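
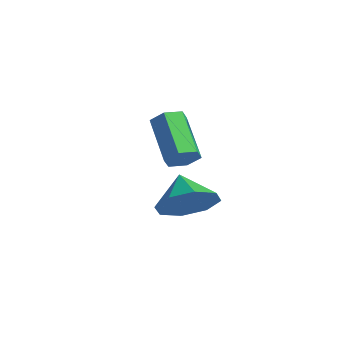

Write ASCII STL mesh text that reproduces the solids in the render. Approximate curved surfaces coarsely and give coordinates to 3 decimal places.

solid 
facet normal 0.798 -0.322 -0.510
outer loop
vertex -0.733 -0.158 2.423
vertex -0.932 0.185 1.895
vertex -0.534 0.465 2.341
endloop
endfacet
facet normal 0.522 -0.055 0.851
outer loop
vertex -0.733 -0.158 2.423
vertex -0.534 0.465 2.341
vertex -2.249 0.452 3.392
endloop
endfacet
facet normal 0.522 -0.055 0.851
outer loop
vertex -2.249 0.452 3.392
vertex -0.534 0.465 2.341
vertex -2.05 1.076 3.31
endloop
endfacet
facet normal -0.798 0.321 0.510
outer loop
vertex -2.249 0.452 3.392
vertex -2.05 1.076 3.31
vertex -2.448 0.795 2.865
endloop
endfacet
facet normal 0.798 -0.321 -0.510
outer loop
vertex -0.534 0.465 2.341
vertex -0.932 0.185 1.895
vertex -0.733 0.809 1.813
endloop
endfacet
facet normal 0.522 0.791 0.318
outer loop
vertex -0.534 0.465 2.341
vertex -0.733 0.809 1.813
vertex -2.05 1.076 3.31
endloop
endfacet
facet normal 0.522 0.791 0.318
outer loop
vertex -2.05 1.076 3.31
vertex -0.733 0.809 1.813
vertex -2.249 1.419 2.783
endloop
endfacet
facet normal -0.798 0.321 0.510
outer loop
vertex -2.05 1.076 3.31
vertex -2.249 1.419 2.783
vertex -2.448 0.795 2.865
endloop
endfacet
facet normal 0.798 -0.321 -0.510
outer loop
vertex -0.733 0.809 1.813
vertex -0.932 0.185 1.895
vertex -1.131 0.528 1.368
endloop
endfacet
facet normal -0.001 0.846 -0.533
outer loop
vertex -0.733 0.809 1.813
vertex -1.131 0.528 1.368
vertex -2.249 1.419 2.783
endloop
endfacet
facet normal -0.000 0.846 -0.533
outer loop
vertex -2.249 1.419 2.783
vertex -1.131 0.528 1.368
vertex -2.647 1.138 2.337
endloop
endfacet
facet normal -0.798 0.321 0.510
outer loop
vertex -2.249 1.419 2.783
vertex -2.647 1.138 2.337
vertex -2.448 0.795 2.865
endloop
endfacet
facet normal 0.798 -0.321 -0.510
outer loop
vertex -1.131 0.528 1.368
vertex -0.932 0.185 1.895
vertex -1.33 -0.096 1.45
endloop
endfacet
facet normal -0.522 0.055 -0.851
outer loop
vertex -1.131 0.528 1.368
vertex -1.33 -0.096 1.45
vertex -2.647 1.138 2.337
endloop
endfacet
facet normal -0.522 0.055 -0.851
outer loop
vertex -2.647 1.138 2.337
vertex -1.33 -0.096 1.45
vertex -2.846 0.515 2.419
endloop
endfacet
facet normal -0.798 0.322 0.510
outer loop
vertex -2.647 1.138 2.337
vertex -2.846 0.515 2.419
vertex -2.448 0.795 2.865
endloop
endfacet
facet normal 0.798 -0.321 -0.510
outer loop
vertex -1.33 -0.096 1.45
vertex -0.932 0.185 1.895
vertex -1.131 -0.439 1.977
endloop
endfacet
facet normal -0.522 -0.791 -0.318
outer loop
vertex -1.33 -0.096 1.45
vertex -1.131 -0.439 1.977
vertex -2.846 0.515 2.419
endloop
endfacet
facet normal -0.522 -0.791 -0.319
outer loop
vertex -2.846 0.515 2.419
vertex -1.131 -0.439 1.977
vertex -2.647 0.171 2.947
endloop
endfacet
facet normal -0.798 0.321 0.510
outer loop
vertex -2.846 0.515 2.419
vertex -2.647 0.171 2.947
vertex -2.448 0.795 2.865
endloop
endfacet
facet normal 0.798 -0.321 -0.510
outer loop
vertex -1.131 -0.439 1.977
vertex -0.932 0.185 1.895
vertex -0.733 -0.158 2.423
endloop
endfacet
facet normal 0.000 -0.846 0.533
outer loop
vertex -1.131 -0.439 1.977
vertex -0.733 -0.158 2.423
vertex -2.647 0.171 2.947
endloop
endfacet
facet normal 0.001 -0.846 0.533
outer loop
vertex -2.647 0.171 2.947
vertex -0.733 -0.158 2.423
vertex -2.249 0.452 3.392
endloop
endfacet
facet normal -0.798 0.321 0.510
outer loop
vertex -2.647 0.171 2.947
vertex -2.249 0.452 3.392
vertex -2.448 0.795 2.865
endloop
endfacet
facet normal 0.775 -0.355 -0.522
outer loop
vertex 2.499 -1.294 2.68
vertex 1.828 -1.864 2.071
vertex 2.245 -0.88 2.021
endloop
endfacet
facet normal -0.046 0.838 0.544
outer loop
vertex 2.499 -1.294 2.68
vertex 2.245 -0.88 2.021
vertex 0.852 -1.416 2.729
endloop
endfacet
facet normal 0.776 -0.355 -0.522
outer loop
vertex 2.245 -0.88 2.021
vertex 1.828 -1.864 2.071
vertex 1.747 -1.042 1.391
endloop
endfacet
facet normal -0.345 0.938 0.031
outer loop
vertex 2.245 -0.88 2.021
vertex 1.747 -1.042 1.391
vertex 0.852 -1.416 2.729
endloop
endfacet
facet normal 0.776 -0.355 -0.522
outer loop
vertex 1.747 -1.042 1.391
vertex 1.828 -1.864 2.071
vertex 1.297 -1.685 1.16
endloop
endfacet
facet normal -0.723 0.617 -0.311
outer loop
vertex 1.747 -1.042 1.391
vertex 1.297 -1.685 1.16
vertex 0.852 -1.416 2.729
endloop
endfacet
facet normal 0.776 -0.355 -0.522
outer loop
vertex 1.297 -1.685 1.16
vertex 1.828 -1.864 2.071
vertex 1.158 -2.433 1.462
endloop
endfacet
facet normal -0.957 0.064 -0.282
outer loop
vertex 1.297 -1.685 1.16
vertex 1.158 -2.433 1.462
vertex 0.852 -1.416 2.729
endloop
endfacet
facet normal 0.776 -0.355 -0.522
outer loop
vertex 1.158 -2.433 1.462
vertex 1.828 -1.864 2.071
vertex 1.412 -2.848 2.122
endloop
endfacet
facet normal -0.912 -0.399 0.100
outer loop
vertex 1.158 -2.433 1.462
vertex 1.412 -2.848 2.122
vertex 0.852 -1.416 2.729
endloop
endfacet
facet normal 0.775 -0.355 -0.522
outer loop
vertex 1.412 -2.848 2.122
vertex 1.828 -1.864 2.071
vertex 1.91 -2.686 2.751
endloop
endfacet
facet normal -0.612 -0.499 0.613
outer loop
vertex 1.412 -2.848 2.122
vertex 1.91 -2.686 2.751
vertex 0.852 -1.416 2.729
endloop
endfacet
facet normal 0.776 -0.355 -0.522
outer loop
vertex 1.91 -2.686 2.751
vertex 1.828 -1.864 2.071
vertex 2.36 -2.042 2.982
endloop
endfacet
facet normal -0.235 -0.179 0.956
outer loop
vertex 1.91 -2.686 2.751
vertex 2.36 -2.042 2.982
vertex 0.852 -1.416 2.729
endloop
endfacet
facet normal 0.775 -0.355 -0.522
outer loop
vertex 2.36 -2.042 2.982
vertex 1.828 -1.864 2.071
vertex 2.499 -1.294 2.68
endloop
endfacet
facet normal -0.000 0.374 0.927
outer loop
vertex 2.36 -2.042 2.982
vertex 2.499 -1.294 2.68
vertex 0.852 -1.416 2.729
endloop
endfacet

endsolid


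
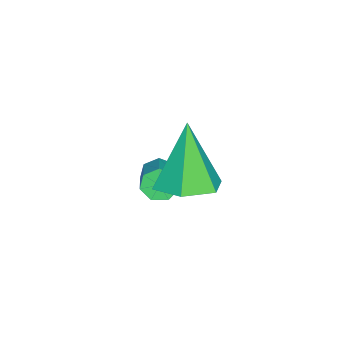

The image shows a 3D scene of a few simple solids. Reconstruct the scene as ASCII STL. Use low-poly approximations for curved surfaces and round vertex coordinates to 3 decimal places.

solid 
facet normal -0.845 -0.305 -0.439
outer loop
vertex 0.611 -3.425 -2.165
vertex 0.347 -3.29 -1.75
vertex 0.459 -3.009 -2.161
endloop
endfacet
facet normal 0.410 0.158 -0.898
outer loop
vertex 0.611 -3.425 -2.165
vertex 0.459 -3.009 -2.161
vertex 1.997 -2.925 -1.445
endloop
endfacet
facet normal 0.410 0.159 -0.898
outer loop
vertex 1.997 -2.925 -1.445
vertex 0.459 -3.009 -2.161
vertex 1.845 -2.51 -1.441
endloop
endfacet
facet normal 0.845 0.305 0.438
outer loop
vertex 1.997 -2.925 -1.445
vertex 1.845 -2.51 -1.441
vertex 1.733 -2.79 -1.03
endloop
endfacet
facet normal -0.846 -0.304 -0.438
outer loop
vertex 0.459 -3.009 -2.161
vertex 0.347 -3.29 -1.75
vertex 0.223 -2.805 -1.847
endloop
endfacet
facet normal -0.014 0.834 -0.552
outer loop
vertex 0.459 -3.009 -2.161
vertex 0.223 -2.805 -1.847
vertex 1.845 -2.51 -1.441
endloop
endfacet
facet normal -0.013 0.832 -0.554
outer loop
vertex 1.845 -2.51 -1.441
vertex 0.223 -2.805 -1.847
vertex 1.609 -2.305 -1.128
endloop
endfacet
facet normal 0.846 0.305 0.438
outer loop
vertex 1.845 -2.51 -1.441
vertex 1.609 -2.305 -1.128
vertex 1.733 -2.79 -1.03
endloop
endfacet
facet normal -0.845 -0.304 -0.440
outer loop
vertex 0.223 -2.805 -1.847
vertex 0.347 -3.29 -1.75
vertex 0.08 -2.966 -1.461
endloop
endfacet
facet normal -0.426 0.880 0.209
outer loop
vertex 0.223 -2.805 -1.847
vertex 0.08 -2.966 -1.461
vertex 1.609 -2.305 -1.128
endloop
endfacet
facet normal -0.426 0.880 0.209
outer loop
vertex 1.609 -2.305 -1.128
vertex 0.08 -2.966 -1.461
vertex 1.466 -2.466 -0.741
endloop
endfacet
facet normal 0.845 0.305 0.439
outer loop
vertex 1.609 -2.305 -1.128
vertex 1.466 -2.466 -0.741
vertex 1.733 -2.79 -1.03
endloop
endfacet
facet normal -0.845 -0.304 -0.439
outer loop
vertex 0.08 -2.966 -1.461
vertex 0.347 -3.29 -1.75
vertex 0.138 -3.371 -1.292
endloop
endfacet
facet normal -0.518 0.265 0.813
outer loop
vertex 0.08 -2.966 -1.461
vertex 0.138 -3.371 -1.292
vertex 1.466 -2.466 -0.741
endloop
endfacet
facet normal -0.518 0.265 0.813
outer loop
vertex 1.466 -2.466 -0.741
vertex 0.138 -3.371 -1.292
vertex 1.524 -2.871 -0.572
endloop
endfacet
facet normal 0.845 0.304 0.439
outer loop
vertex 1.466 -2.466 -0.741
vertex 1.524 -2.871 -0.572
vertex 1.733 -2.79 -1.03
endloop
endfacet
facet normal -0.845 -0.306 -0.439
outer loop
vertex 0.138 -3.371 -1.292
vertex 0.347 -3.29 -1.75
vertex 0.354 -3.715 -1.468
endloop
endfacet
facet normal -0.220 -0.550 0.806
outer loop
vertex 0.138 -3.371 -1.292
vertex 0.354 -3.715 -1.468
vertex 1.524 -2.871 -0.572
endloop
endfacet
facet normal -0.220 -0.550 0.806
outer loop
vertex 1.524 -2.871 -0.572
vertex 0.354 -3.715 -1.468
vertex 1.74 -3.215 -0.748
endloop
endfacet
facet normal 0.845 0.306 0.439
outer loop
vertex 1.524 -2.871 -0.572
vertex 1.74 -3.215 -0.748
vertex 1.733 -2.79 -1.03
endloop
endfacet
facet normal -0.845 -0.305 -0.439
outer loop
vertex 0.354 -3.715 -1.468
vertex 0.347 -3.29 -1.75
vertex 0.564 -3.739 -1.856
endloop
endfacet
facet normal 0.244 -0.951 0.191
outer loop
vertex 0.354 -3.715 -1.468
vertex 0.564 -3.739 -1.856
vertex 1.74 -3.215 -0.748
endloop
endfacet
facet normal 0.244 -0.951 0.190
outer loop
vertex 1.74 -3.215 -0.748
vertex 0.564 -3.739 -1.856
vertex 1.95 -3.239 -1.137
endloop
endfacet
facet normal 0.846 0.304 0.438
outer loop
vertex 1.74 -3.215 -0.748
vertex 1.95 -3.239 -1.137
vertex 1.733 -2.79 -1.03
endloop
endfacet
facet normal -0.845 -0.305 -0.439
outer loop
vertex 0.564 -3.739 -1.856
vertex 0.347 -3.29 -1.75
vertex 0.611 -3.425 -2.165
endloop
endfacet
facet normal 0.524 -0.636 -0.567
outer loop
vertex 0.564 -3.739 -1.856
vertex 0.611 -3.425 -2.165
vertex 1.95 -3.239 -1.137
endloop
endfacet
facet normal 0.524 -0.635 -0.568
outer loop
vertex 1.95 -3.239 -1.137
vertex 0.611 -3.425 -2.165
vertex 1.997 -2.925 -1.445
endloop
endfacet
facet normal 0.846 0.304 0.439
outer loop
vertex 1.95 -3.239 -1.137
vertex 1.997 -2.925 -1.445
vertex 1.733 -2.79 -1.03
endloop
endfacet
facet normal 0.260 0.088 -0.962
outer loop
vertex 3.398 -2.386 0.164
vertex 2.845 -1.694 0.078
vertex 3.691 -1.56 0.319
endloop
endfacet
facet normal 0.749 -0.369 0.550
outer loop
vertex 3.398 -2.386 0.164
vertex 3.691 -1.56 0.319
vertex 2.335 -1.866 1.962
endloop
endfacet
facet normal 0.260 0.088 -0.962
outer loop
vertex 3.691 -1.56 0.319
vertex 2.845 -1.694 0.078
vertex 3.138 -0.868 0.233
endloop
endfacet
facet normal 0.593 0.547 0.591
outer loop
vertex 3.691 -1.56 0.319
vertex 3.138 -0.868 0.233
vertex 2.335 -1.866 1.962
endloop
endfacet
facet normal 0.261 0.088 -0.961
outer loop
vertex 3.138 -0.868 0.233
vertex 2.845 -1.694 0.078
vertex 2.292 -1.002 -0.009
endloop
endfacet
facet normal -0.252 0.884 0.393
outer loop
vertex 3.138 -0.868 0.233
vertex 2.292 -1.002 -0.009
vertex 2.335 -1.866 1.962
endloop
endfacet
facet normal 0.260 0.087 -0.962
outer loop
vertex 2.292 -1.002 -0.009
vertex 2.845 -1.694 0.078
vertex 1.999 -1.827 -0.163
endloop
endfacet
facet normal -0.940 0.305 0.154
outer loop
vertex 2.292 -1.002 -0.009
vertex 1.999 -1.827 -0.163
vertex 2.335 -1.866 1.962
endloop
endfacet
facet normal 0.260 0.088 -0.962
outer loop
vertex 1.999 -1.827 -0.163
vertex 2.845 -1.694 0.078
vertex 2.551 -2.52 -0.077
endloop
endfacet
facet normal -0.784 -0.610 0.113
outer loop
vertex 1.999 -1.827 -0.163
vertex 2.551 -2.52 -0.077
vertex 2.335 -1.866 1.962
endloop
endfacet
facet normal 0.260 0.088 -0.962
outer loop
vertex 2.551 -2.52 -0.077
vertex 2.845 -1.694 0.078
vertex 3.398 -2.386 0.164
endloop
endfacet
facet normal 0.062 -0.948 0.311
outer loop
vertex 2.551 -2.52 -0.077
vertex 3.398 -2.386 0.164
vertex 2.335 -1.866 1.962
endloop
endfacet

endsolid


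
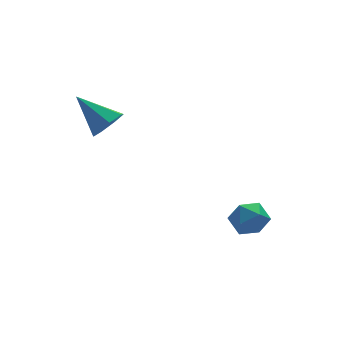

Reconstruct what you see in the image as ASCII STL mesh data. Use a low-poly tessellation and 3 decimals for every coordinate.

solid 
facet normal 0.470 -0.662 -0.583
outer loop
vertex -0.191 -0.523 3.375
vertex -0.861 -0.776 3.122
vertex -0.428 -0.219 2.839
endloop
endfacet
facet normal 0.578 0.793 0.194
outer loop
vertex -0.191 -0.523 3.375
vertex -0.428 -0.219 2.839
vertex -1.679 0.376 4.138
endloop
endfacet
facet normal 0.470 -0.662 -0.584
outer loop
vertex -0.428 -0.219 2.839
vertex -0.861 -0.776 3.122
vertex -0.991 -0.335 2.517
endloop
endfacet
facet normal 0.033 0.920 -0.390
outer loop
vertex -0.428 -0.219 2.839
vertex -0.991 -0.335 2.517
vertex -1.679 0.376 4.138
endloop
endfacet
facet normal 0.469 -0.663 -0.584
outer loop
vertex -0.991 -0.335 2.517
vertex -0.861 -0.776 3.122
vertex -1.457 -0.782 2.65
endloop
endfacet
facet normal -0.664 0.538 -0.518
outer loop
vertex -0.991 -0.335 2.517
vertex -1.457 -0.782 2.65
vertex -1.679 0.376 4.138
endloop
endfacet
facet normal 0.470 -0.662 -0.584
outer loop
vertex -1.457 -0.782 2.65
vertex -0.861 -0.776 3.122
vertex -1.474 -1.225 3.138
endloop
endfacet
facet normal -0.993 -0.067 -0.096
outer loop
vertex -1.457 -0.782 2.65
vertex -1.474 -1.225 3.138
vertex -1.679 0.376 4.138
endloop
endfacet
facet normal 0.469 -0.662 -0.585
outer loop
vertex -1.474 -1.225 3.138
vertex -0.861 -0.776 3.122
vertex -1.029 -1.33 3.614
endloop
endfacet
facet normal -0.702 -0.440 0.560
outer loop
vertex -1.474 -1.225 3.138
vertex -1.029 -1.33 3.614
vertex -1.679 0.376 4.138
endloop
endfacet
facet normal 0.470 -0.661 -0.584
outer loop
vertex -1.029 -1.33 3.614
vertex -0.861 -0.776 3.122
vertex -0.458 -1.017 3.719
endloop
endfacet
facet normal -0.012 -0.298 0.955
outer loop
vertex -1.029 -1.33 3.614
vertex -0.458 -1.017 3.719
vertex -1.679 0.376 4.138
endloop
endfacet
facet normal 0.470 -0.661 -0.584
outer loop
vertex -0.458 -1.017 3.719
vertex -0.861 -0.776 3.122
vertex -0.191 -0.523 3.375
endloop
endfacet
facet normal 0.557 0.250 0.792
outer loop
vertex -0.458 -1.017 3.719
vertex -0.191 -0.523 3.375
vertex -1.679 0.376 4.138
endloop
endfacet
facet normal 0.054 0.571 0.819
outer loop
vertex 3.388 -2.933 -0.98
vertex 3.126 -3.571 -0.518
vertex 3.939 -3.46 -0.649
endloop
endfacet
facet normal 0.538 0.773 0.335
outer loop
vertex 3.388 -2.933 -0.98
vertex 3.939 -3.46 -0.649
vertex 4.038 -3.191 -1.429
endloop
endfacet
facet normal 0.192 0.945 -0.265
outer loop
vertex 3.388 -2.933 -0.98
vertex 4.038 -3.191 -1.429
vertex 3.286 -3.136 -1.779
endloop
endfacet
facet normal -0.506 0.849 -0.151
outer loop
vertex 3.388 -2.933 -0.98
vertex 3.286 -3.136 -1.779
vertex 2.723 -3.371 -1.216
endloop
endfacet
facet normal -0.591 0.618 0.518
outer loop
vertex 3.388 -2.933 -0.98
vertex 2.723 -3.371 -1.216
vertex 3.126 -3.571 -0.518
endloop
endfacet
facet normal 0.958 0.212 0.195
outer loop
vertex 4.038 -3.191 -1.429
vertex 3.939 -3.46 -0.649
vertex 4.177 -3.989 -1.244
endloop
endfacet
facet normal 0.173 -0.115 0.978
outer loop
vertex 3.939 -3.46 -0.649
vertex 3.126 -3.571 -0.518
vertex 3.614 -4.224 -0.681
endloop
endfacet
facet normal -0.870 -0.038 0.492
outer loop
vertex 3.126 -3.571 -0.518
vertex 2.723 -3.371 -1.216
vertex 2.862 -4.169 -1.031
endloop
endfacet
facet normal -0.732 0.336 -0.592
outer loop
vertex 2.723 -3.371 -1.216
vertex 3.286 -3.136 -1.779
vertex 2.961 -3.9 -1.811
endloop
endfacet
facet normal 0.397 0.490 -0.776
outer loop
vertex 3.286 -3.136 -1.779
vertex 4.038 -3.191 -1.429
vertex 3.774 -3.789 -1.942
endloop
endfacet
facet normal 0.506 -0.849 0.151
outer loop
vertex 3.512 -4.427 -1.48
vertex 4.177 -3.989 -1.244
vertex 3.614 -4.224 -0.681
endloop
endfacet
facet normal -0.192 -0.945 0.265
outer loop
vertex 3.512 -4.427 -1.48
vertex 3.614 -4.224 -0.681
vertex 2.862 -4.169 -1.031
endloop
endfacet
facet normal -0.538 -0.773 -0.335
outer loop
vertex 3.512 -4.427 -1.48
vertex 2.862 -4.169 -1.031
vertex 2.961 -3.9 -1.811
endloop
endfacet
facet normal -0.054 -0.571 -0.819
outer loop
vertex 3.512 -4.427 -1.48
vertex 2.961 -3.9 -1.811
vertex 3.774 -3.789 -1.942
endloop
endfacet
facet normal 0.591 -0.618 -0.518
outer loop
vertex 3.512 -4.427 -1.48
vertex 3.774 -3.789 -1.942
vertex 4.177 -3.989 -1.244
endloop
endfacet
facet normal 0.732 -0.336 0.592
outer loop
vertex 3.614 -4.224 -0.681
vertex 4.177 -3.989 -1.244
vertex 3.939 -3.46 -0.649
endloop
endfacet
facet normal -0.397 -0.490 0.776
outer loop
vertex 2.862 -4.169 -1.031
vertex 3.614 -4.224 -0.681
vertex 3.126 -3.571 -0.518
endloop
endfacet
facet normal -0.958 -0.212 -0.195
outer loop
vertex 2.961 -3.9 -1.811
vertex 2.862 -4.169 -1.031
vertex 2.723 -3.371 -1.216
endloop
endfacet
facet normal -0.173 0.115 -0.978
outer loop
vertex 3.774 -3.789 -1.942
vertex 2.961 -3.9 -1.811
vertex 3.286 -3.136 -1.779
endloop
endfacet
facet normal 0.870 0.038 -0.492
outer loop
vertex 4.177 -3.989 -1.244
vertex 3.774 -3.789 -1.942
vertex 4.038 -3.191 -1.429
endloop
endfacet

endsolid


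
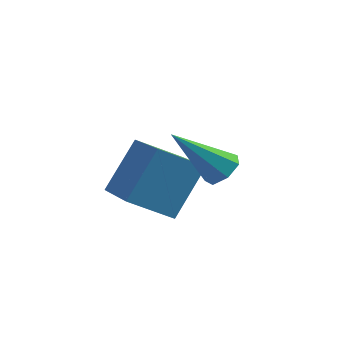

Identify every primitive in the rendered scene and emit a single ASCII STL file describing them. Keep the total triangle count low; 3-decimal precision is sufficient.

solid 
facet normal -0.585 0.757 -0.290
outer loop
vertex 0.679 4.283 -0.081
vertex 1.737 4.834 -0.776
vertex 0.204 3.358 -1.538
endloop
endfacet
facet normal -0.766 -0.399 0.503
outer loop
vertex 1.403 1.806 -0.944
vertex 0.679 4.283 -0.081
vertex 0.204 3.358 -1.538
endloop
endfacet
facet normal -0.585 0.757 -0.290
outer loop
vertex 0.204 3.358 -1.538
vertex 1.737 4.834 -0.776
vertex 1.261 3.909 -2.233
endloop
endfacet
facet normal -0.266 -0.517 -0.814
outer loop
vertex 1.261 3.909 -2.233
vertex 1.403 1.806 -0.944
vertex 0.204 3.358 -1.538
endloop
endfacet
facet normal 0.266 0.517 0.814
outer loop
vertex 0.679 4.283 -0.081
vertex 2.936 3.282 -0.182
vertex 1.737 4.834 -0.776
endloop
endfacet
facet normal -0.766 -0.399 0.504
outer loop
vertex 1.879 2.731 0.513
vertex 0.679 4.283 -0.081
vertex 1.403 1.806 -0.944
endloop
endfacet
facet normal 0.266 0.517 0.814
outer loop
vertex 1.879 2.731 0.513
vertex 2.936 3.282 -0.182
vertex 0.679 4.283 -0.081
endloop
endfacet
facet normal 0.766 0.399 -0.504
outer loop
vertex 1.737 4.834 -0.776
vertex 2.936 3.282 -0.182
vertex 1.261 3.909 -2.233
endloop
endfacet
facet normal -0.266 -0.517 -0.814
outer loop
vertex 2.461 2.357 -1.639
vertex 1.403 1.806 -0.944
vertex 1.261 3.909 -2.233
endloop
endfacet
facet normal 0.766 0.400 -0.503
outer loop
vertex 1.261 3.909 -2.233
vertex 2.936 3.282 -0.182
vertex 2.461 2.357 -1.639
endloop
endfacet
facet normal 0.585 -0.758 0.290
outer loop
vertex 2.461 2.357 -1.639
vertex 1.879 2.731 0.513
vertex 1.403 1.806 -0.944
endloop
endfacet
facet normal 0.585 -0.757 0.290
outer loop
vertex 2.936 3.282 -0.182
vertex 1.879 2.731 0.513
vertex 2.461 2.357 -1.639
endloop
endfacet
facet normal 0.602 0.339 -0.723
outer loop
vertex 4.133 2.08 0.982
vertex 3.873 1.751 0.611
vertex 3.751 2.277 0.756
endloop
endfacet
facet normal -0.035 0.723 0.690
outer loop
vertex 4.133 2.08 0.982
vertex 3.751 2.277 0.756
vertex 2.807 1.149 1.889
endloop
endfacet
facet normal 0.603 0.339 -0.722
outer loop
vertex 3.751 2.277 0.756
vertex 3.873 1.751 0.611
vertex 3.461 2.079 0.421
endloop
endfacet
facet normal -0.674 0.722 0.157
outer loop
vertex 3.751 2.277 0.756
vertex 3.461 2.079 0.421
vertex 2.807 1.149 1.889
endloop
endfacet
facet normal 0.603 0.339 -0.722
outer loop
vertex 3.461 2.079 0.421
vertex 3.873 1.751 0.611
vertex 3.481 1.633 0.228
endloop
endfacet
facet normal -0.932 0.108 -0.347
outer loop
vertex 3.461 2.079 0.421
vertex 3.481 1.633 0.228
vertex 2.807 1.149 1.889
endloop
endfacet
facet normal 0.603 0.340 -0.722
outer loop
vertex 3.481 1.633 0.228
vertex 3.873 1.751 0.611
vertex 3.797 1.276 0.324
endloop
endfacet
facet normal -0.611 -0.659 -0.440
outer loop
vertex 3.481 1.633 0.228
vertex 3.797 1.276 0.324
vertex 2.807 1.149 1.889
endloop
endfacet
facet normal 0.602 0.340 -0.722
outer loop
vertex 3.797 1.276 0.324
vertex 3.873 1.751 0.611
vertex 4.17 1.276 0.635
endloop
endfacet
facet normal 0.044 -0.998 -0.053
outer loop
vertex 3.797 1.276 0.324
vertex 4.17 1.276 0.635
vertex 2.807 1.149 1.889
endloop
endfacet
facet normal 0.602 0.340 -0.722
outer loop
vertex 4.17 1.276 0.635
vertex 3.873 1.751 0.611
vertex 4.319 1.634 0.928
endloop
endfacet
facet normal 0.544 -0.655 0.524
outer loop
vertex 4.17 1.276 0.635
vertex 4.319 1.634 0.928
vertex 2.807 1.149 1.889
endloop
endfacet
facet normal 0.603 0.339 -0.723
outer loop
vertex 4.319 1.634 0.928
vertex 3.873 1.751 0.611
vertex 4.133 2.08 0.982
endloop
endfacet
facet normal 0.508 0.109 0.854
outer loop
vertex 4.319 1.634 0.928
vertex 4.133 2.08 0.982
vertex 2.807 1.149 1.889
endloop
endfacet

endsolid


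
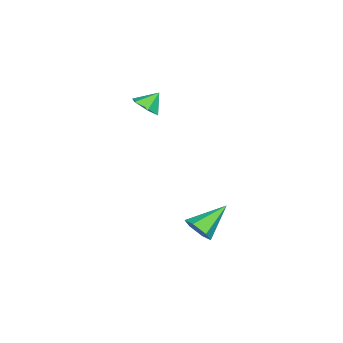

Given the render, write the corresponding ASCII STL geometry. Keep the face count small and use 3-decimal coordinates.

solid 
facet normal 0.620 -0.566 -0.544
outer loop
vertex 1.786 -0.052 -1.844
vertex 1.346 0.073 -2.476
vertex 1.935 0.557 -2.308
endloop
endfacet
facet normal 0.504 0.442 0.742
outer loop
vertex 1.786 -0.052 -1.844
vertex 1.935 0.557 -2.308
vertex 0.194 1.127 -1.464
endloop
endfacet
facet normal 0.620 -0.566 -0.544
outer loop
vertex 1.935 0.557 -2.308
vertex 1.346 0.073 -2.476
vertex 1.495 0.682 -2.94
endloop
endfacet
facet normal 0.302 0.953 -0.021
outer loop
vertex 1.935 0.557 -2.308
vertex 1.495 0.682 -2.94
vertex 0.194 1.127 -1.464
endloop
endfacet
facet normal 0.619 -0.566 -0.545
outer loop
vertex 1.495 0.682 -2.94
vertex 1.346 0.073 -2.476
vertex 0.906 0.199 -3.107
endloop
endfacet
facet normal -0.414 0.704 -0.577
outer loop
vertex 1.495 0.682 -2.94
vertex 0.906 0.199 -3.107
vertex 0.194 1.127 -1.464
endloop
endfacet
facet normal 0.619 -0.566 -0.545
outer loop
vertex 0.906 0.199 -3.107
vertex 1.346 0.073 -2.476
vertex 0.757 -0.41 -2.643
endloop
endfacet
facet normal -0.927 -0.055 -0.370
outer loop
vertex 0.906 0.199 -3.107
vertex 0.757 -0.41 -2.643
vertex 0.194 1.127 -1.464
endloop
endfacet
facet normal 0.619 -0.567 -0.543
outer loop
vertex 0.757 -0.41 -2.643
vertex 1.346 0.073 -2.476
vertex 1.197 -0.535 -2.011
endloop
endfacet
facet normal -0.725 -0.566 0.392
outer loop
vertex 0.757 -0.41 -2.643
vertex 1.197 -0.535 -2.011
vertex 0.194 1.127 -1.464
endloop
endfacet
facet normal 0.619 -0.567 -0.543
outer loop
vertex 1.197 -0.535 -2.011
vertex 1.346 0.073 -2.476
vertex 1.786 -0.052 -1.844
endloop
endfacet
facet normal -0.009 -0.317 0.948
outer loop
vertex 1.197 -0.535 -2.011
vertex 1.786 -0.052 -1.844
vertex 0.194 1.127 -1.464
endloop
endfacet
facet normal 0.386 -0.540 -0.748
outer loop
vertex -0.691 -2.597 3.652
vertex -1.383 -2.865 3.488
vertex -1.134 -2.228 3.157
endloop
endfacet
facet normal 0.391 0.870 0.299
outer loop
vertex -0.691 -2.597 3.652
vertex -1.134 -2.228 3.157
vertex -1.777 -2.315 4.252
endloop
endfacet
facet normal 0.384 -0.539 -0.749
outer loop
vertex -1.134 -2.228 3.157
vertex -1.383 -2.865 3.488
vertex -1.827 -2.495 2.994
endloop
endfacet
facet normal -0.332 0.936 -0.121
outer loop
vertex -1.134 -2.228 3.157
vertex -1.827 -2.495 2.994
vertex -1.777 -2.315 4.252
endloop
endfacet
facet normal 0.385 -0.538 -0.750
outer loop
vertex -1.827 -2.495 2.994
vertex -1.383 -2.865 3.488
vertex -2.076 -3.133 3.324
endloop
endfacet
facet normal -0.934 0.357 -0.014
outer loop
vertex -1.827 -2.495 2.994
vertex -2.076 -3.133 3.324
vertex -1.777 -2.315 4.252
endloop
endfacet
facet normal 0.386 -0.540 -0.748
outer loop
vertex -2.076 -3.133 3.324
vertex -1.383 -2.865 3.488
vertex -1.632 -3.502 3.819
endloop
endfacet
facet normal -0.809 -0.286 0.513
outer loop
vertex -2.076 -3.133 3.324
vertex -1.632 -3.502 3.819
vertex -1.777 -2.315 4.252
endloop
endfacet
facet normal 0.386 -0.540 -0.748
outer loop
vertex -1.632 -3.502 3.819
vertex -1.383 -2.865 3.488
vertex -0.94 -3.235 3.983
endloop
endfacet
facet normal -0.086 -0.351 0.933
outer loop
vertex -1.632 -3.502 3.819
vertex -0.94 -3.235 3.983
vertex -1.777 -2.315 4.252
endloop
endfacet
facet normal 0.386 -0.539 -0.749
outer loop
vertex -0.94 -3.235 3.983
vertex -1.383 -2.865 3.488
vertex -0.691 -2.597 3.652
endloop
endfacet
facet normal 0.515 0.227 0.826
outer loop
vertex -0.94 -3.235 3.983
vertex -0.691 -2.597 3.652
vertex -1.777 -2.315 4.252
endloop
endfacet

endsolid


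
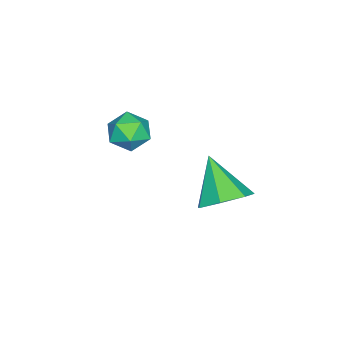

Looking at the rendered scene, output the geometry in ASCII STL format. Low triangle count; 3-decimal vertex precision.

solid 
facet normal -0.547 0.325 0.771
outer loop
vertex -0.256 -0.817 3.164
vertex -0.017 -1.495 3.619
vertex 0.445 -0.781 3.646
endloop
endfacet
facet normal -0.307 0.872 0.381
outer loop
vertex -0.256 -0.817 3.164
vertex 0.445 -0.781 3.646
vertex 0.447 -0.439 2.866
endloop
endfacet
facet normal -0.545 0.788 -0.286
outer loop
vertex -0.256 -0.817 3.164
vertex 0.447 -0.439 2.866
vertex -0.014 -0.943 2.357
endloop
endfacet
facet normal -0.932 0.188 -0.309
outer loop
vertex -0.256 -0.817 3.164
vertex -0.014 -0.943 2.357
vertex -0.3 -1.596 2.822
endloop
endfacet
facet normal -0.934 -0.098 0.344
outer loop
vertex -0.256 -0.817 3.164
vertex -0.3 -1.596 2.822
vertex -0.017 -1.495 3.619
endloop
endfacet
facet normal 0.405 0.837 0.368
outer loop
vertex 0.447 -0.439 2.866
vertex 0.445 -0.781 3.646
vertex 1.12 -0.884 3.138
endloop
endfacet
facet normal 0.016 -0.048 0.999
outer loop
vertex 0.445 -0.781 3.646
vertex -0.017 -1.495 3.619
vertex 0.834 -1.537 3.603
endloop
endfacet
facet normal -0.608 -0.731 0.309
outer loop
vertex -0.017 -1.495 3.619
vertex -0.3 -1.596 2.822
vertex 0.373 -2.041 3.094
endloop
endfacet
facet normal -0.605 -0.269 -0.749
outer loop
vertex -0.3 -1.596 2.822
vertex -0.014 -0.943 2.357
vertex 0.375 -1.699 2.314
endloop
endfacet
facet normal 0.021 0.701 -0.713
outer loop
vertex -0.014 -0.943 2.357
vertex 0.447 -0.439 2.866
vertex 0.837 -0.985 2.341
endloop
endfacet
facet normal 0.932 -0.188 0.309
outer loop
vertex 1.076 -1.663 2.796
vertex 1.12 -0.884 3.138
vertex 0.834 -1.537 3.603
endloop
endfacet
facet normal 0.545 -0.788 0.286
outer loop
vertex 1.076 -1.663 2.796
vertex 0.834 -1.537 3.603
vertex 0.373 -2.041 3.094
endloop
endfacet
facet normal 0.307 -0.872 -0.381
outer loop
vertex 1.076 -1.663 2.796
vertex 0.373 -2.041 3.094
vertex 0.375 -1.699 2.314
endloop
endfacet
facet normal 0.547 -0.325 -0.771
outer loop
vertex 1.076 -1.663 2.796
vertex 0.375 -1.699 2.314
vertex 0.837 -0.985 2.341
endloop
endfacet
facet normal 0.934 0.098 -0.344
outer loop
vertex 1.076 -1.663 2.796
vertex 0.837 -0.985 2.341
vertex 1.12 -0.884 3.138
endloop
endfacet
facet normal 0.605 0.269 0.749
outer loop
vertex 0.834 -1.537 3.603
vertex 1.12 -0.884 3.138
vertex 0.445 -0.781 3.646
endloop
endfacet
facet normal -0.021 -0.701 0.713
outer loop
vertex 0.373 -2.041 3.094
vertex 0.834 -1.537 3.603
vertex -0.017 -1.495 3.619
endloop
endfacet
facet normal -0.405 -0.837 -0.368
outer loop
vertex 0.375 -1.699 2.314
vertex 0.373 -2.041 3.094
vertex -0.3 -1.596 2.822
endloop
endfacet
facet normal -0.016 0.048 -0.999
outer loop
vertex 0.837 -0.985 2.341
vertex 0.375 -1.699 2.314
vertex -0.014 -0.943 2.357
endloop
endfacet
facet normal 0.608 0.731 -0.309
outer loop
vertex 1.12 -0.884 3.138
vertex 0.837 -0.985 2.341
vertex 0.447 -0.439 2.866
endloop
endfacet
facet normal 0.486 0.506 -0.712
outer loop
vertex 2.487 2.123 1.772
vertex 1.682 2.72 1.647
vertex 2.468 2.843 2.271
endloop
endfacet
facet normal 0.571 -0.457 0.682
outer loop
vertex 2.487 2.123 1.772
vertex 2.468 2.843 2.271
vertex 0.778 1.78 2.973
endloop
endfacet
facet normal 0.486 0.506 -0.712
outer loop
vertex 2.468 2.843 2.271
vertex 1.682 2.72 1.647
vertex 1.857 3.471 2.3
endloop
endfacet
facet normal 0.260 0.209 0.943
outer loop
vertex 2.468 2.843 2.271
vertex 1.857 3.471 2.3
vertex 0.778 1.78 2.973
endloop
endfacet
facet normal 0.486 0.506 -0.712
outer loop
vertex 1.857 3.471 2.3
vertex 1.682 2.72 1.647
vertex 1.115 3.534 1.838
endloop
endfacet
facet normal -0.407 0.550 0.729
outer loop
vertex 1.857 3.471 2.3
vertex 1.115 3.534 1.838
vertex 0.778 1.78 2.973
endloop
endfacet
facet normal 0.487 0.506 -0.712
outer loop
vertex 1.115 3.534 1.838
vertex 1.682 2.72 1.647
vertex 0.8 2.984 1.232
endloop
endfacet
facet normal -0.929 0.309 0.202
outer loop
vertex 1.115 3.534 1.838
vertex 0.8 2.984 1.232
vertex 0.778 1.78 2.973
endloop
endfacet
facet normal 0.487 0.506 -0.712
outer loop
vertex 0.8 2.984 1.232
vertex 1.682 2.72 1.647
vertex 1.15 2.235 0.939
endloop
endfacet
facet normal -0.912 -0.332 -0.241
outer loop
vertex 0.8 2.984 1.232
vertex 1.15 2.235 0.939
vertex 0.778 1.78 2.973
endloop
endfacet
facet normal 0.487 0.506 -0.712
outer loop
vertex 1.15 2.235 0.939
vertex 1.682 2.72 1.647
vertex 1.9 1.852 1.18
endloop
endfacet
facet normal -0.369 -0.890 -0.267
outer loop
vertex 1.15 2.235 0.939
vertex 1.9 1.852 1.18
vertex 0.778 1.78 2.973
endloop
endfacet
facet normal 0.486 0.506 -0.713
outer loop
vertex 1.9 1.852 1.18
vertex 1.682 2.72 1.647
vertex 2.487 2.123 1.772
endloop
endfacet
facet normal 0.291 -0.946 0.144
outer loop
vertex 1.9 1.852 1.18
vertex 2.487 2.123 1.772
vertex 0.778 1.78 2.973
endloop
endfacet

endsolid


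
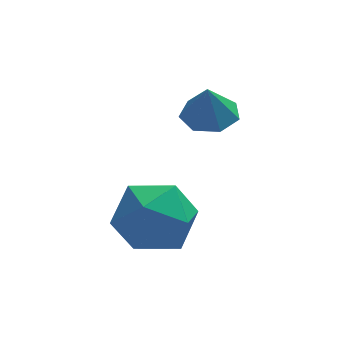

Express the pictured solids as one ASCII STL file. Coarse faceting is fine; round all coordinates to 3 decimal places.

solid 
facet normal -0.680 -0.667 0.304
outer loop
vertex 0.897 -1.927 -0.587
vertex 1.664 -2.826 -0.844
vertex 1.666 -2.326 0.256
endloop
endfacet
facet normal -0.750 -0.052 0.659
outer loop
vertex 0.897 -1.927 -0.587
vertex 1.666 -2.326 0.256
vertex 1.471 -1.14 0.128
endloop
endfacet
facet normal -0.866 0.466 0.183
outer loop
vertex 0.897 -1.927 -0.587
vertex 1.471 -1.14 0.128
vertex 1.348 -0.906 -1.052
endloop
endfacet
facet normal -0.867 0.170 -0.467
outer loop
vertex 0.897 -1.927 -0.587
vertex 1.348 -0.906 -1.052
vertex 1.467 -1.949 -1.653
endloop
endfacet
facet normal -0.752 -0.530 -0.391
outer loop
vertex 0.897 -1.927 -0.587
vertex 1.467 -1.949 -1.653
vertex 1.664 -2.826 -0.844
endloop
endfacet
facet normal -0.132 0.085 0.988
outer loop
vertex 1.471 -1.14 0.128
vertex 1.666 -2.326 0.256
vertex 2.593 -1.551 0.313
endloop
endfacet
facet normal -0.018 -0.910 0.414
outer loop
vertex 1.666 -2.326 0.256
vertex 1.664 -2.826 -0.844
vertex 2.712 -2.594 -0.288
endloop
endfacet
facet normal -0.134 -0.688 -0.713
outer loop
vertex 1.664 -2.826 -0.844
vertex 1.467 -1.949 -1.653
vertex 2.589 -2.36 -1.468
endloop
endfacet
facet normal -0.321 0.445 -0.836
outer loop
vertex 1.467 -1.949 -1.653
vertex 1.348 -0.906 -1.052
vertex 2.394 -1.174 -1.596
endloop
endfacet
facet normal -0.319 0.923 0.216
outer loop
vertex 1.348 -0.906 -1.052
vertex 1.471 -1.14 0.128
vertex 2.396 -0.674 -0.496
endloop
endfacet
facet normal 0.867 -0.170 0.467
outer loop
vertex 3.163 -1.573 -0.753
vertex 2.593 -1.551 0.313
vertex 2.712 -2.594 -0.288
endloop
endfacet
facet normal 0.866 -0.466 -0.183
outer loop
vertex 3.163 -1.573 -0.753
vertex 2.712 -2.594 -0.288
vertex 2.589 -2.36 -1.468
endloop
endfacet
facet normal 0.750 0.052 -0.659
outer loop
vertex 3.163 -1.573 -0.753
vertex 2.589 -2.36 -1.468
vertex 2.394 -1.174 -1.596
endloop
endfacet
facet normal 0.680 0.667 -0.304
outer loop
vertex 3.163 -1.573 -0.753
vertex 2.394 -1.174 -1.596
vertex 2.396 -0.674 -0.496
endloop
endfacet
facet normal 0.752 0.530 0.391
outer loop
vertex 3.163 -1.573 -0.753
vertex 2.396 -0.674 -0.496
vertex 2.593 -1.551 0.313
endloop
endfacet
facet normal 0.321 -0.445 0.836
outer loop
vertex 2.712 -2.594 -0.288
vertex 2.593 -1.551 0.313
vertex 1.666 -2.326 0.256
endloop
endfacet
facet normal 0.319 -0.923 -0.216
outer loop
vertex 2.589 -2.36 -1.468
vertex 2.712 -2.594 -0.288
vertex 1.664 -2.826 -0.844
endloop
endfacet
facet normal 0.132 -0.085 -0.988
outer loop
vertex 2.394 -1.174 -1.596
vertex 2.589 -2.36 -1.468
vertex 1.467 -1.949 -1.653
endloop
endfacet
facet normal 0.018 0.910 -0.414
outer loop
vertex 2.396 -0.674 -0.496
vertex 2.394 -1.174 -1.596
vertex 1.348 -0.906 -1.052
endloop
endfacet
facet normal 0.134 0.688 0.713
outer loop
vertex 2.593 -1.551 0.313
vertex 2.396 -0.674 -0.496
vertex 1.471 -1.14 0.128
endloop
endfacet
facet normal 0.096 0.181 -0.979
outer loop
vertex 4.555 0.219 1.235
vertex 3.865 0.623 1.242
vertex 4.605 0.899 1.366
endloop
endfacet
facet normal 0.788 -0.172 0.591
outer loop
vertex 4.555 0.219 1.235
vertex 4.605 0.899 1.366
vertex 3.755 0.417 2.358
endloop
endfacet
facet normal 0.097 0.181 -0.979
outer loop
vertex 4.605 0.899 1.366
vertex 3.865 0.623 1.242
vertex 4.098 1.371 1.403
endloop
endfacet
facet normal 0.520 0.504 0.690
outer loop
vertex 4.605 0.899 1.366
vertex 4.098 1.371 1.403
vertex 3.755 0.417 2.358
endloop
endfacet
facet normal 0.095 0.181 -0.979
outer loop
vertex 4.098 1.371 1.403
vertex 3.865 0.623 1.242
vertex 3.415 1.28 1.32
endloop
endfacet
facet normal -0.177 0.727 0.663
outer loop
vertex 4.098 1.371 1.403
vertex 3.415 1.28 1.32
vertex 3.755 0.417 2.358
endloop
endfacet
facet normal 0.095 0.181 -0.979
outer loop
vertex 3.415 1.28 1.32
vertex 3.865 0.623 1.242
vertex 3.07 0.695 1.178
endloop
endfacet
facet normal -0.780 0.331 0.531
outer loop
vertex 3.415 1.28 1.32
vertex 3.07 0.695 1.178
vertex 3.755 0.417 2.358
endloop
endfacet
facet normal 0.095 0.182 -0.979
outer loop
vertex 3.07 0.695 1.178
vertex 3.865 0.623 1.242
vertex 3.324 0.055 1.084
endloop
endfacet
facet normal -0.834 -0.389 0.392
outer loop
vertex 3.07 0.695 1.178
vertex 3.324 0.055 1.084
vertex 3.755 0.417 2.358
endloop
endfacet
facet normal 0.096 0.180 -0.979
outer loop
vertex 3.324 0.055 1.084
vertex 3.865 0.623 1.242
vertex 3.984 -0.157 1.11
endloop
endfacet
facet normal -0.299 -0.887 0.353
outer loop
vertex 3.324 0.055 1.084
vertex 3.984 -0.157 1.11
vertex 3.755 0.417 2.358
endloop
endfacet
facet normal 0.096 0.180 -0.979
outer loop
vertex 3.984 -0.157 1.11
vertex 3.865 0.623 1.242
vertex 4.555 0.219 1.235
endloop
endfacet
facet normal 0.424 -0.791 0.441
outer loop
vertex 3.984 -0.157 1.11
vertex 4.555 0.219 1.235
vertex 3.755 0.417 2.358
endloop
endfacet

endsolid


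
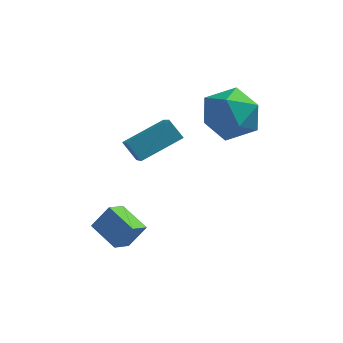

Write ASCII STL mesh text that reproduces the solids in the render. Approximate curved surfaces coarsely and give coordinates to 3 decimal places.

solid 
facet normal -0.677 -0.378 0.631
outer loop
vertex 0.445 4.198 1.639
vertex 0.638 3.168 1.229
vertex 1.239 3.548 2.101
endloop
endfacet
facet normal -0.365 0.200 0.909
outer loop
vertex 0.445 4.198 1.639
vertex 1.239 3.548 2.101
vertex 1.434 4.644 1.938
endloop
endfacet
facet normal -0.477 0.746 0.464
outer loop
vertex 0.445 4.198 1.639
vertex 1.434 4.644 1.938
vertex 0.954 4.942 0.966
endloop
endfacet
facet normal -0.858 0.506 -0.090
outer loop
vertex 0.445 4.198 1.639
vertex 0.954 4.942 0.966
vertex 0.462 4.03 0.527
endloop
endfacet
facet normal -0.982 -0.189 0.014
outer loop
vertex 0.445 4.198 1.639
vertex 0.462 4.03 0.527
vertex 0.638 3.168 1.229
endloop
endfacet
facet normal 0.337 0.080 0.938
outer loop
vertex 1.434 4.644 1.938
vertex 1.239 3.548 2.101
vertex 2.238 3.89 1.713
endloop
endfacet
facet normal -0.167 -0.857 0.488
outer loop
vertex 1.239 3.548 2.101
vertex 0.638 3.168 1.229
vertex 1.746 2.978 1.274
endloop
endfacet
facet normal -0.660 -0.551 -0.511
outer loop
vertex 0.638 3.168 1.229
vertex 0.462 4.03 0.527
vertex 1.266 3.276 0.302
endloop
endfacet
facet normal -0.460 0.574 -0.678
outer loop
vertex 0.462 4.03 0.527
vertex 0.954 4.942 0.966
vertex 1.461 4.372 0.139
endloop
endfacet
facet normal 0.156 0.963 0.218
outer loop
vertex 0.954 4.942 0.966
vertex 1.434 4.644 1.938
vertex 2.062 4.752 1.011
endloop
endfacet
facet normal 0.858 -0.506 0.090
outer loop
vertex 2.255 3.722 0.601
vertex 2.238 3.89 1.713
vertex 1.746 2.978 1.274
endloop
endfacet
facet normal 0.477 -0.746 -0.464
outer loop
vertex 2.255 3.722 0.601
vertex 1.746 2.978 1.274
vertex 1.266 3.276 0.302
endloop
endfacet
facet normal 0.365 -0.200 -0.909
outer loop
vertex 2.255 3.722 0.601
vertex 1.266 3.276 0.302
vertex 1.461 4.372 0.139
endloop
endfacet
facet normal 0.677 0.378 -0.631
outer loop
vertex 2.255 3.722 0.601
vertex 1.461 4.372 0.139
vertex 2.062 4.752 1.011
endloop
endfacet
facet normal 0.982 0.189 -0.014
outer loop
vertex 2.255 3.722 0.601
vertex 2.062 4.752 1.011
vertex 2.238 3.89 1.713
endloop
endfacet
facet normal 0.460 -0.574 0.678
outer loop
vertex 1.746 2.978 1.274
vertex 2.238 3.89 1.713
vertex 1.239 3.548 2.101
endloop
endfacet
facet normal -0.156 -0.963 -0.218
outer loop
vertex 1.266 3.276 0.302
vertex 1.746 2.978 1.274
vertex 0.638 3.168 1.229
endloop
endfacet
facet normal -0.337 -0.080 -0.938
outer loop
vertex 1.461 4.372 0.139
vertex 1.266 3.276 0.302
vertex 0.462 4.03 0.527
endloop
endfacet
facet normal 0.167 0.857 -0.488
outer loop
vertex 2.062 4.752 1.011
vertex 1.461 4.372 0.139
vertex 0.954 4.942 0.966
endloop
endfacet
facet normal 0.660 0.551 0.511
outer loop
vertex 2.238 3.89 1.713
vertex 2.062 4.752 1.011
vertex 1.434 4.644 1.938
endloop
endfacet
facet normal -0.614 0.360 0.702
outer loop
vertex -0.395 2.187 1.939
vertex -0.789 3.465 0.939
vertex -1.6 1.334 1.324
endloop
endfacet
facet normal 0.236 -0.765 0.599
outer loop
vertex -1.091 1.035 0.741
vertex -0.395 2.187 1.939
vertex -1.6 1.334 1.324
endloop
endfacet
facet normal -0.613 0.360 0.703
outer loop
vertex -1.6 1.334 1.324
vertex -0.789 3.465 0.939
vertex -1.995 2.612 0.324
endloop
endfacet
facet normal -0.753 -0.534 -0.384
outer loop
vertex -1.995 2.612 0.324
vertex -1.091 1.035 0.741
vertex -1.6 1.334 1.324
endloop
endfacet
facet normal 0.754 0.533 0.384
outer loop
vertex -0.395 2.187 1.939
vertex -0.28 3.166 0.356
vertex -0.789 3.465 0.939
endloop
endfacet
facet normal 0.236 -0.765 0.599
outer loop
vertex 0.115 1.888 1.356
vertex -0.395 2.187 1.939
vertex -1.091 1.035 0.741
endloop
endfacet
facet normal 0.753 0.534 0.385
outer loop
vertex 0.115 1.888 1.356
vertex -0.28 3.166 0.356
vertex -0.395 2.187 1.939
endloop
endfacet
facet normal -0.236 0.765 -0.599
outer loop
vertex -0.789 3.465 0.939
vertex -0.28 3.166 0.356
vertex -1.995 2.612 0.324
endloop
endfacet
facet normal -0.753 -0.534 -0.385
outer loop
vertex -1.485 2.313 -0.259
vertex -1.091 1.035 0.741
vertex -1.995 2.612 0.324
endloop
endfacet
facet normal -0.236 0.765 -0.599
outer loop
vertex -1.995 2.612 0.324
vertex -0.28 3.166 0.356
vertex -1.485 2.313 -0.259
endloop
endfacet
facet normal 0.613 -0.361 -0.703
outer loop
vertex -1.485 2.313 -0.259
vertex 0.115 1.888 1.356
vertex -1.091 1.035 0.741
endloop
endfacet
facet normal 0.614 -0.360 -0.703
outer loop
vertex -0.28 3.166 0.356
vertex 0.115 1.888 1.356
vertex -1.485 2.313 -0.259
endloop
endfacet
facet normal -0.747 0.581 0.324
outer loop
vertex -2.701 0.765 -2.47
vertex -2.155 1.03 -1.687
vertex -2.373 1.441 -2.927
endloop
endfacet
facet normal -0.551 -0.267 -0.790
outer loop
vertex -1.485 0.75 -3.313
vertex -2.701 0.765 -2.47
vertex -2.373 1.441 -2.927
endloop
endfacet
facet normal -0.747 0.581 0.324
outer loop
vertex -2.373 1.441 -2.927
vertex -2.155 1.03 -1.687
vertex -1.828 1.706 -2.145
endloop
endfacet
facet normal 0.372 0.769 -0.520
outer loop
vertex -1.828 1.706 -2.145
vertex -1.485 0.75 -3.313
vertex -2.373 1.441 -2.927
endloop
endfacet
facet normal -0.372 -0.769 0.520
outer loop
vertex -2.701 0.765 -2.47
vertex -1.267 0.339 -2.073
vertex -2.155 1.03 -1.687
endloop
endfacet
facet normal -0.551 -0.269 -0.790
outer loop
vertex -1.812 0.074 -2.855
vertex -2.701 0.765 -2.47
vertex -1.485 0.75 -3.313
endloop
endfacet
facet normal -0.372 -0.769 0.520
outer loop
vertex -1.812 0.074 -2.855
vertex -1.267 0.339 -2.073
vertex -2.701 0.765 -2.47
endloop
endfacet
facet normal 0.552 0.268 0.790
outer loop
vertex -2.155 1.03 -1.687
vertex -1.267 0.339 -2.073
vertex -1.828 1.706 -2.145
endloop
endfacet
facet normal 0.372 0.769 -0.520
outer loop
vertex -0.939 1.015 -2.53
vertex -1.485 0.75 -3.313
vertex -1.828 1.706 -2.145
endloop
endfacet
facet normal 0.550 0.268 0.791
outer loop
vertex -1.828 1.706 -2.145
vertex -1.267 0.339 -2.073
vertex -0.939 1.015 -2.53
endloop
endfacet
facet normal 0.747 -0.581 -0.324
outer loop
vertex -0.939 1.015 -2.53
vertex -1.812 0.074 -2.855
vertex -1.485 0.75 -3.313
endloop
endfacet
facet normal 0.747 -0.581 -0.324
outer loop
vertex -1.267 0.339 -2.073
vertex -1.812 0.074 -2.855
vertex -0.939 1.015 -2.53
endloop
endfacet

endsolid


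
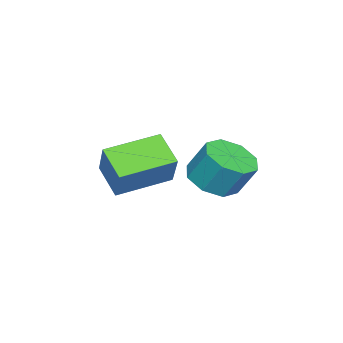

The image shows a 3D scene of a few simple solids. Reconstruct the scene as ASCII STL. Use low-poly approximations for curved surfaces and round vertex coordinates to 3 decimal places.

solid 
facet normal -0.025 -0.505 -0.863
outer loop
vertex -1.485 0.507 -0.769
vertex -2.207 1.049 -1.065
vertex -1.26 1.101 -1.123
endloop
endfacet
facet normal 0.951 -0.280 0.135
outer loop
vertex -1.485 0.507 -0.769
vertex -1.26 1.101 -1.123
vertex -1.451 1.169 0.361
endloop
endfacet
facet normal 0.951 -0.280 0.135
outer loop
vertex -1.451 1.169 0.361
vertex -1.26 1.101 -1.123
vertex -1.226 1.763 0.007
endloop
endfacet
facet normal 0.025 0.505 0.863
outer loop
vertex -1.451 1.169 0.361
vertex -1.226 1.763 0.007
vertex -2.173 1.711 0.065
endloop
endfacet
facet normal -0.025 -0.506 -0.862
outer loop
vertex -1.26 1.101 -1.123
vertex -2.207 1.049 -1.065
vertex -1.59 1.664 -1.444
endloop
endfacet
facet normal 0.891 0.380 -0.249
outer loop
vertex -1.26 1.101 -1.123
vertex -1.59 1.664 -1.444
vertex -1.226 1.763 0.007
endloop
endfacet
facet normal 0.891 0.380 -0.249
outer loop
vertex -1.226 1.763 0.007
vertex -1.59 1.664 -1.444
vertex -1.556 2.326 -0.314
endloop
endfacet
facet normal 0.025 0.506 0.862
outer loop
vertex -1.226 1.763 0.007
vertex -1.556 2.326 -0.314
vertex -2.173 1.711 0.065
endloop
endfacet
facet normal -0.026 -0.505 -0.863
outer loop
vertex -1.59 1.664 -1.444
vertex -2.207 1.049 -1.065
vertex -2.281 1.867 -1.542
endloop
endfacet
facet normal 0.309 0.817 -0.488
outer loop
vertex -1.59 1.664 -1.444
vertex -2.281 1.867 -1.542
vertex -1.556 2.326 -0.314
endloop
endfacet
facet normal 0.309 0.817 -0.488
outer loop
vertex -1.556 2.326 -0.314
vertex -2.281 1.867 -1.542
vertex -2.247 2.529 -0.412
endloop
endfacet
facet normal 0.026 0.505 0.863
outer loop
vertex -1.556 2.326 -0.314
vertex -2.247 2.529 -0.412
vertex -2.173 1.711 0.065
endloop
endfacet
facet normal -0.026 -0.505 -0.863
outer loop
vertex -2.281 1.867 -1.542
vertex -2.207 1.049 -1.065
vertex -2.929 1.591 -1.361
endloop
endfacet
facet normal -0.453 0.775 -0.440
outer loop
vertex -2.281 1.867 -1.542
vertex -2.929 1.591 -1.361
vertex -2.247 2.529 -0.412
endloop
endfacet
facet normal -0.453 0.775 -0.440
outer loop
vertex -2.247 2.529 -0.412
vertex -2.929 1.591 -1.361
vertex -2.895 2.253 -0.231
endloop
endfacet
facet normal 0.026 0.505 0.863
outer loop
vertex -2.247 2.529 -0.412
vertex -2.895 2.253 -0.231
vertex -2.173 1.711 0.065
endloop
endfacet
facet normal -0.025 -0.505 -0.863
outer loop
vertex -2.929 1.591 -1.361
vertex -2.207 1.049 -1.065
vertex -3.154 0.997 -1.007
endloop
endfacet
facet normal -0.951 0.280 -0.135
outer loop
vertex -2.929 1.591 -1.361
vertex -3.154 0.997 -1.007
vertex -2.895 2.253 -0.231
endloop
endfacet
facet normal -0.951 0.280 -0.135
outer loop
vertex -2.895 2.253 -0.231
vertex -3.154 0.997 -1.007
vertex -3.12 1.659 0.123
endloop
endfacet
facet normal 0.025 0.505 0.863
outer loop
vertex -2.895 2.253 -0.231
vertex -3.12 1.659 0.123
vertex -2.173 1.711 0.065
endloop
endfacet
facet normal -0.025 -0.506 -0.862
outer loop
vertex -3.154 0.997 -1.007
vertex -2.207 1.049 -1.065
vertex -2.824 0.434 -0.686
endloop
endfacet
facet normal -0.891 -0.380 0.249
outer loop
vertex -3.154 0.997 -1.007
vertex -2.824 0.434 -0.686
vertex -3.12 1.659 0.123
endloop
endfacet
facet normal -0.891 -0.380 0.249
outer loop
vertex -3.12 1.659 0.123
vertex -2.824 0.434 -0.686
vertex -2.79 1.096 0.444
endloop
endfacet
facet normal 0.025 0.506 0.862
outer loop
vertex -3.12 1.659 0.123
vertex -2.79 1.096 0.444
vertex -2.173 1.711 0.065
endloop
endfacet
facet normal -0.026 -0.505 -0.863
outer loop
vertex -2.824 0.434 -0.686
vertex -2.207 1.049 -1.065
vertex -2.133 0.231 -0.588
endloop
endfacet
facet normal -0.309 -0.817 0.488
outer loop
vertex -2.824 0.434 -0.686
vertex -2.133 0.231 -0.588
vertex -2.79 1.096 0.444
endloop
endfacet
facet normal -0.309 -0.817 0.488
outer loop
vertex -2.79 1.096 0.444
vertex -2.133 0.231 -0.588
vertex -2.099 0.893 0.542
endloop
endfacet
facet normal 0.026 0.505 0.863
outer loop
vertex -2.79 1.096 0.444
vertex -2.099 0.893 0.542
vertex -2.173 1.711 0.065
endloop
endfacet
facet normal -0.026 -0.505 -0.863
outer loop
vertex -2.133 0.231 -0.588
vertex -2.207 1.049 -1.065
vertex -1.485 0.507 -0.769
endloop
endfacet
facet normal 0.453 -0.775 0.440
outer loop
vertex -2.133 0.231 -0.588
vertex -1.485 0.507 -0.769
vertex -2.099 0.893 0.542
endloop
endfacet
facet normal 0.453 -0.775 0.440
outer loop
vertex -2.099 0.893 0.542
vertex -1.485 0.507 -0.769
vertex -1.451 1.169 0.361
endloop
endfacet
facet normal 0.026 0.505 0.863
outer loop
vertex -2.099 0.893 0.542
vertex -1.451 1.169 0.361
vertex -2.173 1.711 0.065
endloop
endfacet
facet normal -0.480 -0.645 0.595
outer loop
vertex 1.293 -1.01 1.301
vertex -0.015 0.27 1.633
vertex 0.496 -1.516 0.11
endloop
endfacet
facet normal 0.704 -0.688 -0.179
outer loop
vertex 1.095 -0.71 -0.633
vertex 1.293 -1.01 1.301
vertex 0.496 -1.516 0.11
endloop
endfacet
facet normal -0.480 -0.645 0.595
outer loop
vertex 0.496 -1.516 0.11
vertex -0.015 0.27 1.633
vertex -0.813 -0.236 0.442
endloop
endfacet
facet normal -0.524 -0.333 -0.784
outer loop
vertex -0.813 -0.236 0.442
vertex 1.095 -0.71 -0.633
vertex 0.496 -1.516 0.11
endloop
endfacet
facet normal 0.524 0.333 0.784
outer loop
vertex 1.293 -1.01 1.301
vertex 0.584 1.076 0.89
vertex -0.015 0.27 1.633
endloop
endfacet
facet normal 0.703 -0.688 -0.179
outer loop
vertex 1.893 -0.204 0.558
vertex 1.293 -1.01 1.301
vertex 1.095 -0.71 -0.633
endloop
endfacet
facet normal 0.524 0.333 0.784
outer loop
vertex 1.893 -0.204 0.558
vertex 0.584 1.076 0.89
vertex 1.293 -1.01 1.301
endloop
endfacet
facet normal -0.703 0.688 0.179
outer loop
vertex -0.015 0.27 1.633
vertex 0.584 1.076 0.89
vertex -0.813 -0.236 0.442
endloop
endfacet
facet normal -0.524 -0.332 -0.784
outer loop
vertex -0.213 0.57 -0.301
vertex 1.095 -0.71 -0.633
vertex -0.813 -0.236 0.442
endloop
endfacet
facet normal -0.703 0.688 0.178
outer loop
vertex -0.813 -0.236 0.442
vertex 0.584 1.076 0.89
vertex -0.213 0.57 -0.301
endloop
endfacet
facet normal 0.480 0.645 -0.595
outer loop
vertex -0.213 0.57 -0.301
vertex 1.893 -0.204 0.558
vertex 1.095 -0.71 -0.633
endloop
endfacet
facet normal 0.480 0.645 -0.595
outer loop
vertex 0.584 1.076 0.89
vertex 1.893 -0.204 0.558
vertex -0.213 0.57 -0.301
endloop
endfacet

endsolid


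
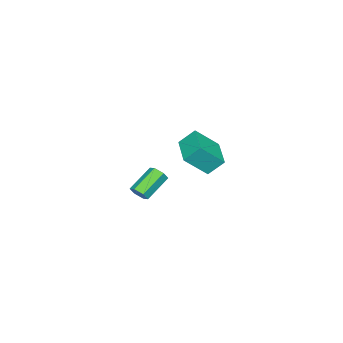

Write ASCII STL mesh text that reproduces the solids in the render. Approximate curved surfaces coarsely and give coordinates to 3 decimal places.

solid 
facet normal -0.805 -0.580 0.123
outer loop
vertex -3.889 0.712 0.159
vertex -4.336 1.535 1.117
vertex -4.84 1.75 -1.176
endloop
endfacet
facet normal 0.333 -0.614 -0.715
outer loop
vertex -3.124 2.985 -1.437
vertex -3.889 0.712 0.159
vertex -4.84 1.75 -1.176
endloop
endfacet
facet normal -0.806 -0.580 0.123
outer loop
vertex -4.84 1.75 -1.176
vertex -4.336 1.535 1.117
vertex -5.286 2.573 -0.217
endloop
endfacet
facet normal -0.490 0.536 -0.688
outer loop
vertex -5.286 2.573 -0.217
vertex -3.124 2.985 -1.437
vertex -4.84 1.75 -1.176
endloop
endfacet
facet normal 0.490 -0.535 0.688
outer loop
vertex -3.889 0.712 0.159
vertex -2.62 2.77 0.856
vertex -4.336 1.535 1.117
endloop
endfacet
facet normal 0.333 -0.614 -0.715
outer loop
vertex -2.174 1.947 -0.103
vertex -3.889 0.712 0.159
vertex -3.124 2.985 -1.437
endloop
endfacet
facet normal 0.491 -0.535 0.688
outer loop
vertex -2.174 1.947 -0.103
vertex -2.62 2.77 0.856
vertex -3.889 0.712 0.159
endloop
endfacet
facet normal -0.333 0.614 0.715
outer loop
vertex -4.336 1.535 1.117
vertex -2.62 2.77 0.856
vertex -5.286 2.573 -0.217
endloop
endfacet
facet normal -0.490 0.535 -0.688
outer loop
vertex -3.571 3.808 -0.479
vertex -3.124 2.985 -1.437
vertex -5.286 2.573 -0.217
endloop
endfacet
facet normal -0.333 0.614 0.715
outer loop
vertex -5.286 2.573 -0.217
vertex -2.62 2.77 0.856
vertex -3.571 3.808 -0.479
endloop
endfacet
facet normal 0.805 0.580 -0.122
outer loop
vertex -3.571 3.808 -0.479
vertex -2.174 1.947 -0.103
vertex -3.124 2.985 -1.437
endloop
endfacet
facet normal 0.805 0.580 -0.123
outer loop
vertex -2.62 2.77 0.856
vertex -2.174 1.947 -0.103
vertex -3.571 3.808 -0.479
endloop
endfacet
facet normal 0.803 -0.240 -0.545
outer loop
vertex 3.914 2.212 0.913
vertex 3.603 2.314 0.41
vertex 3.911 2.759 0.668
endloop
endfacet
facet normal 0.595 0.331 0.732
outer loop
vertex 3.914 2.212 0.913
vertex 3.911 2.759 0.668
vertex 2.467 2.644 1.893
endloop
endfacet
facet normal 0.595 0.330 0.733
outer loop
vertex 2.467 2.644 1.893
vertex 3.911 2.759 0.668
vertex 2.465 3.192 1.648
endloop
endfacet
facet normal -0.804 0.240 0.544
outer loop
vertex 2.467 2.644 1.893
vertex 2.465 3.192 1.648
vertex 2.157 2.746 1.39
endloop
endfacet
facet normal 0.804 -0.241 -0.544
outer loop
vertex 3.911 2.759 0.668
vertex 3.603 2.314 0.41
vertex 3.601 2.861 0.165
endloop
endfacet
facet normal 0.294 0.956 0.012
outer loop
vertex 3.911 2.759 0.668
vertex 3.601 2.861 0.165
vertex 2.465 3.192 1.648
endloop
endfacet
facet normal 0.294 0.956 0.012
outer loop
vertex 2.465 3.192 1.648
vertex 3.601 2.861 0.165
vertex 2.154 3.294 1.145
endloop
endfacet
facet normal -0.803 0.239 0.545
outer loop
vertex 2.465 3.192 1.648
vertex 2.154 3.294 1.145
vertex 2.157 2.746 1.39
endloop
endfacet
facet normal 0.804 -0.241 -0.544
outer loop
vertex 3.601 2.861 0.165
vertex 3.603 2.314 0.41
vertex 3.293 2.416 -0.093
endloop
endfacet
facet normal -0.301 0.625 -0.720
outer loop
vertex 3.601 2.861 0.165
vertex 3.293 2.416 -0.093
vertex 2.154 3.294 1.145
endloop
endfacet
facet normal -0.301 0.625 -0.720
outer loop
vertex 2.154 3.294 1.145
vertex 3.293 2.416 -0.093
vertex 1.846 2.848 0.887
endloop
endfacet
facet normal -0.803 0.239 0.545
outer loop
vertex 2.154 3.294 1.145
vertex 1.846 2.848 0.887
vertex 2.157 2.746 1.39
endloop
endfacet
facet normal 0.804 -0.240 -0.544
outer loop
vertex 3.293 2.416 -0.093
vertex 3.603 2.314 0.41
vertex 3.295 1.868 0.152
endloop
endfacet
facet normal -0.595 -0.330 -0.733
outer loop
vertex 3.293 2.416 -0.093
vertex 3.295 1.868 0.152
vertex 1.846 2.848 0.887
endloop
endfacet
facet normal -0.595 -0.331 -0.732
outer loop
vertex 1.846 2.848 0.887
vertex 3.295 1.868 0.152
vertex 1.849 2.301 1.132
endloop
endfacet
facet normal -0.803 0.240 0.545
outer loop
vertex 1.846 2.848 0.887
vertex 1.849 2.301 1.132
vertex 2.157 2.746 1.39
endloop
endfacet
facet normal 0.803 -0.239 -0.545
outer loop
vertex 3.295 1.868 0.152
vertex 3.603 2.314 0.41
vertex 3.606 1.766 0.655
endloop
endfacet
facet normal -0.294 -0.956 -0.012
outer loop
vertex 3.295 1.868 0.152
vertex 3.606 1.766 0.655
vertex 1.849 2.301 1.132
endloop
endfacet
facet normal -0.294 -0.956 -0.012
outer loop
vertex 1.849 2.301 1.132
vertex 3.606 1.766 0.655
vertex 2.159 2.199 1.635
endloop
endfacet
facet normal -0.804 0.241 0.544
outer loop
vertex 1.849 2.301 1.132
vertex 2.159 2.199 1.635
vertex 2.157 2.746 1.39
endloop
endfacet
facet normal 0.803 -0.239 -0.545
outer loop
vertex 3.606 1.766 0.655
vertex 3.603 2.314 0.41
vertex 3.914 2.212 0.913
endloop
endfacet
facet normal 0.301 -0.625 0.721
outer loop
vertex 3.606 1.766 0.655
vertex 3.914 2.212 0.913
vertex 2.159 2.199 1.635
endloop
endfacet
facet normal 0.301 -0.626 0.720
outer loop
vertex 2.159 2.199 1.635
vertex 3.914 2.212 0.913
vertex 2.467 2.644 1.893
endloop
endfacet
facet normal -0.804 0.241 0.544
outer loop
vertex 2.159 2.199 1.635
vertex 2.467 2.644 1.893
vertex 2.157 2.746 1.39
endloop
endfacet

endsolid


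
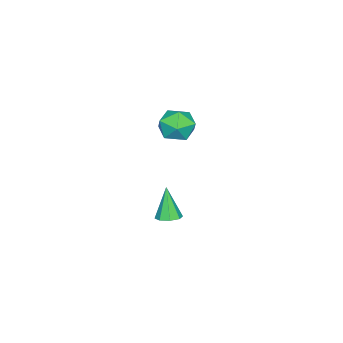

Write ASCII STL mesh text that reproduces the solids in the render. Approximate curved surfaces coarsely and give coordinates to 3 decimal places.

solid 
facet normal 0.291 0.222 -0.931
outer loop
vertex 1.815 -1.755 -4.208
vertex 1.128 -1.581 -4.381
vertex 1.702 -1.216 -4.115
endloop
endfacet
facet normal 0.791 0.061 0.608
outer loop
vertex 1.815 -1.755 -4.208
vertex 1.702 -1.216 -4.115
vertex 0.552 -2.019 -2.539
endloop
endfacet
facet normal 0.291 0.220 -0.931
outer loop
vertex 1.702 -1.216 -4.115
vertex 1.128 -1.581 -4.381
vertex 1.252 -0.891 -4.179
endloop
endfacet
facet normal 0.394 0.670 0.629
outer loop
vertex 1.702 -1.216 -4.115
vertex 1.252 -0.891 -4.179
vertex 0.552 -2.019 -2.539
endloop
endfacet
facet normal 0.291 0.220 -0.931
outer loop
vertex 1.252 -0.891 -4.179
vertex 1.128 -1.581 -4.381
vertex 0.729 -0.97 -4.361
endloop
endfacet
facet normal -0.286 0.842 0.457
outer loop
vertex 1.252 -0.891 -4.179
vertex 0.729 -0.97 -4.361
vertex 0.552 -2.019 -2.539
endloop
endfacet
facet normal 0.292 0.221 -0.931
outer loop
vertex 0.729 -0.97 -4.361
vertex 1.128 -1.581 -4.381
vertex 0.441 -1.407 -4.555
endloop
endfacet
facet normal -0.856 0.479 0.193
outer loop
vertex 0.729 -0.97 -4.361
vertex 0.441 -1.407 -4.555
vertex 0.552 -2.019 -2.539
endloop
endfacet
facet normal 0.292 0.222 -0.930
outer loop
vertex 0.441 -1.407 -4.555
vertex 1.128 -1.581 -4.381
vertex 0.555 -1.946 -4.648
endloop
endfacet
facet normal -0.979 -0.206 -0.009
outer loop
vertex 0.441 -1.407 -4.555
vertex 0.555 -1.946 -4.648
vertex 0.552 -2.019 -2.539
endloop
endfacet
facet normal 0.293 0.221 -0.930
outer loop
vertex 0.555 -1.946 -4.648
vertex 1.128 -1.581 -4.381
vertex 1.004 -2.271 -4.584
endloop
endfacet
facet normal -0.583 -0.812 -0.029
outer loop
vertex 0.555 -1.946 -4.648
vertex 1.004 -2.271 -4.584
vertex 0.552 -2.019 -2.539
endloop
endfacet
facet normal 0.290 0.222 -0.931
outer loop
vertex 1.004 -2.271 -4.584
vertex 1.128 -1.581 -4.381
vertex 1.527 -2.192 -4.402
endloop
endfacet
facet normal 0.099 -0.985 0.143
outer loop
vertex 1.004 -2.271 -4.584
vertex 1.527 -2.192 -4.402
vertex 0.552 -2.019 -2.539
endloop
endfacet
facet normal 0.291 0.222 -0.931
outer loop
vertex 1.527 -2.192 -4.402
vertex 1.128 -1.581 -4.381
vertex 1.815 -1.755 -4.208
endloop
endfacet
facet normal 0.669 -0.622 0.408
outer loop
vertex 1.527 -2.192 -4.402
vertex 1.815 -1.755 -4.208
vertex 0.552 -2.019 -2.539
endloop
endfacet
facet normal -0.662 0.741 0.116
outer loop
vertex 0.327 -0.551 2.273
vertex 0.078 -0.933 3.29
vertex 0.894 -0.184 3.16
endloop
endfacet
facet normal -0.126 0.943 -0.310
outer loop
vertex 0.327 -0.551 2.273
vertex 0.894 -0.184 3.16
vertex 1.433 -0.423 2.214
endloop
endfacet
facet normal -0.103 0.493 -0.864
outer loop
vertex 0.327 -0.551 2.273
vertex 1.433 -0.423 2.214
vertex 0.95 -1.319 1.76
endloop
endfacet
facet normal -0.625 0.014 -0.780
outer loop
vertex 0.327 -0.551 2.273
vertex 0.95 -1.319 1.76
vertex 0.113 -1.634 2.425
endloop
endfacet
facet normal -0.970 0.167 -0.175
outer loop
vertex 0.327 -0.551 2.273
vertex 0.113 -1.634 2.425
vertex 0.078 -0.933 3.29
endloop
endfacet
facet normal 0.484 0.873 0.055
outer loop
vertex 1.433 -0.423 2.214
vertex 0.894 -0.184 3.16
vertex 1.867 -0.726 3.195
endloop
endfacet
facet normal -0.384 0.547 0.744
outer loop
vertex 0.894 -0.184 3.16
vertex 0.078 -0.933 3.29
vertex 1.03 -1.041 3.86
endloop
endfacet
facet normal -0.883 -0.381 0.273
outer loop
vertex 0.078 -0.933 3.29
vertex 0.113 -1.634 2.425
vertex 0.547 -1.937 3.406
endloop
endfacet
facet normal -0.325 -0.629 -0.707
outer loop
vertex 0.113 -1.634 2.425
vertex 0.95 -1.319 1.76
vertex 1.086 -2.176 2.46
endloop
endfacet
facet normal 0.520 0.146 -0.841
outer loop
vertex 0.95 -1.319 1.76
vertex 1.433 -0.423 2.214
vertex 1.902 -1.427 2.33
endloop
endfacet
facet normal 0.625 -0.014 0.780
outer loop
vertex 1.653 -1.809 3.347
vertex 1.867 -0.726 3.195
vertex 1.03 -1.041 3.86
endloop
endfacet
facet normal 0.103 -0.493 0.864
outer loop
vertex 1.653 -1.809 3.347
vertex 1.03 -1.041 3.86
vertex 0.547 -1.937 3.406
endloop
endfacet
facet normal 0.126 -0.943 0.310
outer loop
vertex 1.653 -1.809 3.347
vertex 0.547 -1.937 3.406
vertex 1.086 -2.176 2.46
endloop
endfacet
facet normal 0.662 -0.741 -0.116
outer loop
vertex 1.653 -1.809 3.347
vertex 1.086 -2.176 2.46
vertex 1.902 -1.427 2.33
endloop
endfacet
facet normal 0.970 -0.167 0.175
outer loop
vertex 1.653 -1.809 3.347
vertex 1.902 -1.427 2.33
vertex 1.867 -0.726 3.195
endloop
endfacet
facet normal 0.325 0.629 0.707
outer loop
vertex 1.03 -1.041 3.86
vertex 1.867 -0.726 3.195
vertex 0.894 -0.184 3.16
endloop
endfacet
facet normal -0.520 -0.146 0.841
outer loop
vertex 0.547 -1.937 3.406
vertex 1.03 -1.041 3.86
vertex 0.078 -0.933 3.29
endloop
endfacet
facet normal -0.484 -0.873 -0.055
outer loop
vertex 1.086 -2.176 2.46
vertex 0.547 -1.937 3.406
vertex 0.113 -1.634 2.425
endloop
endfacet
facet normal 0.384 -0.547 -0.744
outer loop
vertex 1.902 -1.427 2.33
vertex 1.086 -2.176 2.46
vertex 0.95 -1.319 1.76
endloop
endfacet
facet normal 0.883 0.381 -0.273
outer loop
vertex 1.867 -0.726 3.195
vertex 1.902 -1.427 2.33
vertex 1.433 -0.423 2.214
endloop
endfacet

endsolid


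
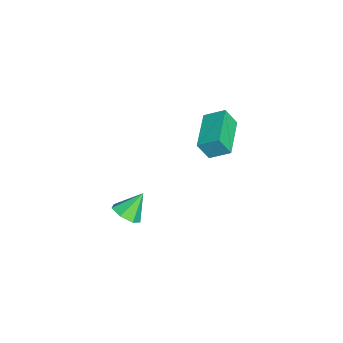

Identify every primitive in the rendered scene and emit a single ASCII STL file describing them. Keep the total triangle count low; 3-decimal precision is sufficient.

solid 
facet normal 0.381 -0.534 -0.755
outer loop
vertex 4.483 -0.026 1.795
vertex 3.9 0.15 1.376
vertex 4.543 0.51 1.446
endloop
endfacet
facet normal 0.647 0.364 0.670
outer loop
vertex 4.483 -0.026 1.795
vertex 4.543 0.51 1.446
vertex 3.4 0.85 2.364
endloop
endfacet
facet normal 0.381 -0.534 -0.755
outer loop
vertex 4.543 0.51 1.446
vertex 3.9 0.15 1.376
vertex 4.118 0.775 1.044
endloop
endfacet
facet normal 0.402 0.900 0.168
outer loop
vertex 4.543 0.51 1.446
vertex 4.118 0.775 1.044
vertex 3.4 0.85 2.364
endloop
endfacet
facet normal 0.381 -0.534 -0.755
outer loop
vertex 4.118 0.775 1.044
vertex 3.9 0.15 1.376
vertex 3.529 0.57 0.892
endloop
endfacet
facet normal -0.275 0.940 -0.203
outer loop
vertex 4.118 0.775 1.044
vertex 3.529 0.57 0.892
vertex 3.4 0.85 2.364
endloop
endfacet
facet normal 0.382 -0.533 -0.755
outer loop
vertex 3.529 0.57 0.892
vertex 3.9 0.15 1.376
vertex 3.219 0.049 1.103
endloop
endfacet
facet normal -0.875 0.455 -0.163
outer loop
vertex 3.529 0.57 0.892
vertex 3.219 0.049 1.103
vertex 3.4 0.85 2.364
endloop
endfacet
facet normal 0.382 -0.533 -0.755
outer loop
vertex 3.219 0.049 1.103
vertex 3.9 0.15 1.376
vertex 3.422 -0.396 1.52
endloop
endfacet
facet normal -0.947 -0.191 0.257
outer loop
vertex 3.219 0.049 1.103
vertex 3.422 -0.396 1.52
vertex 3.4 0.85 2.364
endloop
endfacet
facet normal 0.382 -0.534 -0.754
outer loop
vertex 3.422 -0.396 1.52
vertex 3.9 0.15 1.376
vertex 3.984 -0.429 1.828
endloop
endfacet
facet normal -0.436 -0.510 0.741
outer loop
vertex 3.422 -0.396 1.52
vertex 3.984 -0.429 1.828
vertex 3.4 0.85 2.364
endloop
endfacet
facet normal 0.381 -0.534 -0.755
outer loop
vertex 3.984 -0.429 1.828
vertex 3.9 0.15 1.376
vertex 4.483 -0.026 1.795
endloop
endfacet
facet normal 0.273 -0.263 0.925
outer loop
vertex 3.984 -0.429 1.828
vertex 4.483 -0.026 1.795
vertex 3.4 0.85 2.364
endloop
endfacet
facet normal -0.991 0.081 0.107
outer loop
vertex -2.508 4.012 2.851
vertex -2.563 4.549 1.939
vertex -2.648 3.042 2.288
endloop
endfacet
facet normal 0.051 -0.507 0.860
outer loop
vertex -0.537 2.871 2.061
vertex -2.508 4.012 2.851
vertex -2.648 3.042 2.288
endloop
endfacet
facet normal -0.991 0.080 0.106
outer loop
vertex -2.648 3.042 2.288
vertex -2.563 4.549 1.939
vertex -2.702 3.579 1.376
endloop
endfacet
facet normal -0.123 -0.858 -0.498
outer loop
vertex -2.702 3.579 1.376
vertex -0.537 2.871 2.061
vertex -2.648 3.042 2.288
endloop
endfacet
facet normal 0.123 0.858 0.498
outer loop
vertex -2.508 4.012 2.851
vertex -0.452 4.378 1.712
vertex -2.563 4.549 1.939
endloop
endfacet
facet normal 0.052 -0.507 0.861
outer loop
vertex -0.398 3.841 2.624
vertex -2.508 4.012 2.851
vertex -0.537 2.871 2.061
endloop
endfacet
facet normal 0.123 0.858 0.498
outer loop
vertex -0.398 3.841 2.624
vertex -0.452 4.378 1.712
vertex -2.508 4.012 2.851
endloop
endfacet
facet normal -0.051 0.507 -0.861
outer loop
vertex -2.563 4.549 1.939
vertex -0.452 4.378 1.712
vertex -2.702 3.579 1.376
endloop
endfacet
facet normal -0.123 -0.858 -0.498
outer loop
vertex -0.592 3.408 1.149
vertex -0.537 2.871 2.061
vertex -2.702 3.579 1.376
endloop
endfacet
facet normal -0.051 0.507 -0.860
outer loop
vertex -2.702 3.579 1.376
vertex -0.452 4.378 1.712
vertex -0.592 3.408 1.149
endloop
endfacet
facet normal 0.991 -0.080 -0.107
outer loop
vertex -0.592 3.408 1.149
vertex -0.398 3.841 2.624
vertex -0.537 2.871 2.061
endloop
endfacet
facet normal 0.991 -0.081 -0.106
outer loop
vertex -0.452 4.378 1.712
vertex -0.398 3.841 2.624
vertex -0.592 3.408 1.149
endloop
endfacet

endsolid


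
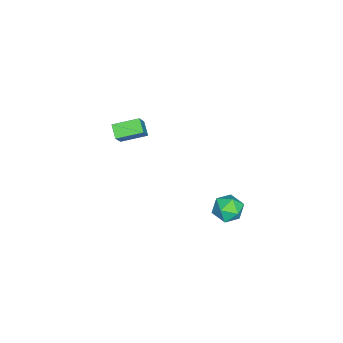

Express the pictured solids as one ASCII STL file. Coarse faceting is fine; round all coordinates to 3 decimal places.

solid 
facet normal 0.040 0.786 0.617
outer loop
vertex 3.015 4.652 2.649
vertex 3.372 4.093 3.338
vertex 3.961 4.539 2.731
endloop
endfacet
facet normal 0.124 0.990 -0.061
outer loop
vertex 3.015 4.652 2.649
vertex 3.961 4.539 2.731
vertex 3.552 4.537 1.866
endloop
endfacet
facet normal -0.453 0.783 -0.426
outer loop
vertex 3.015 4.652 2.649
vertex 3.552 4.537 1.866
vertex 2.71 4.089 1.939
endloop
endfacet
facet normal -0.893 0.450 0.027
outer loop
vertex 3.015 4.652 2.649
vertex 2.71 4.089 1.939
vertex 2.599 3.814 2.849
endloop
endfacet
facet normal -0.588 0.452 0.671
outer loop
vertex 3.015 4.652 2.649
vertex 2.599 3.814 2.849
vertex 3.372 4.093 3.338
endloop
endfacet
facet normal 0.689 0.646 -0.327
outer loop
vertex 3.552 4.537 1.866
vertex 3.961 4.539 2.731
vertex 4.241 3.906 2.071
endloop
endfacet
facet normal 0.555 0.315 0.770
outer loop
vertex 3.961 4.539 2.731
vertex 3.372 4.093 3.338
vertex 4.13 3.631 2.981
endloop
endfacet
facet normal -0.462 -0.225 0.858
outer loop
vertex 3.372 4.093 3.338
vertex 2.599 3.814 2.849
vertex 3.288 3.183 3.054
endloop
endfacet
facet normal -0.956 -0.229 -0.186
outer loop
vertex 2.599 3.814 2.849
vertex 2.71 4.089 1.939
vertex 2.879 3.181 2.189
endloop
endfacet
facet normal -0.244 0.309 -0.919
outer loop
vertex 2.71 4.089 1.939
vertex 3.552 4.537 1.866
vertex 3.468 3.627 1.582
endloop
endfacet
facet normal 0.893 -0.450 -0.027
outer loop
vertex 3.825 3.068 2.271
vertex 4.241 3.906 2.071
vertex 4.13 3.631 2.981
endloop
endfacet
facet normal 0.453 -0.783 0.426
outer loop
vertex 3.825 3.068 2.271
vertex 4.13 3.631 2.981
vertex 3.288 3.183 3.054
endloop
endfacet
facet normal -0.124 -0.990 0.061
outer loop
vertex 3.825 3.068 2.271
vertex 3.288 3.183 3.054
vertex 2.879 3.181 2.189
endloop
endfacet
facet normal -0.040 -0.786 -0.617
outer loop
vertex 3.825 3.068 2.271
vertex 2.879 3.181 2.189
vertex 3.468 3.627 1.582
endloop
endfacet
facet normal 0.588 -0.452 -0.671
outer loop
vertex 3.825 3.068 2.271
vertex 3.468 3.627 1.582
vertex 4.241 3.906 2.071
endloop
endfacet
facet normal 0.956 0.229 0.186
outer loop
vertex 4.13 3.631 2.981
vertex 4.241 3.906 2.071
vertex 3.961 4.539 2.731
endloop
endfacet
facet normal 0.244 -0.309 0.919
outer loop
vertex 3.288 3.183 3.054
vertex 4.13 3.631 2.981
vertex 3.372 4.093 3.338
endloop
endfacet
facet normal -0.689 -0.646 0.327
outer loop
vertex 2.879 3.181 2.189
vertex 3.288 3.183 3.054
vertex 2.599 3.814 2.849
endloop
endfacet
facet normal -0.555 -0.315 -0.770
outer loop
vertex 3.468 3.627 1.582
vertex 2.879 3.181 2.189
vertex 2.71 4.089 1.939
endloop
endfacet
facet normal 0.462 0.225 -0.858
outer loop
vertex 4.241 3.906 2.071
vertex 3.468 3.627 1.582
vertex 3.552 4.537 1.866
endloop
endfacet
facet normal -0.690 -0.434 0.580
outer loop
vertex -3.176 -4.639 1.217
vertex -3.793 -3.137 1.607
vertex -4.509 -4.753 -0.453
endloop
endfacet
facet normal 0.370 -0.899 -0.234
outer loop
vertex -3.827 -4.323 -1.027
vertex -3.176 -4.639 1.217
vertex -4.509 -4.753 -0.453
endloop
endfacet
facet normal -0.689 -0.434 0.580
outer loop
vertex -4.509 -4.753 -0.453
vertex -3.793 -3.137 1.607
vertex -5.127 -3.251 -0.063
endloop
endfacet
facet normal -0.623 -0.054 -0.780
outer loop
vertex -5.127 -3.251 -0.063
vertex -3.827 -4.323 -1.027
vertex -4.509 -4.753 -0.453
endloop
endfacet
facet normal 0.623 0.053 0.780
outer loop
vertex -3.176 -4.639 1.217
vertex -3.111 -2.707 1.033
vertex -3.793 -3.137 1.607
endloop
endfacet
facet normal 0.370 -0.899 -0.234
outer loop
vertex -2.493 -4.209 0.643
vertex -3.176 -4.639 1.217
vertex -3.827 -4.323 -1.027
endloop
endfacet
facet normal 0.623 0.053 0.781
outer loop
vertex -2.493 -4.209 0.643
vertex -3.111 -2.707 1.033
vertex -3.176 -4.639 1.217
endloop
endfacet
facet normal -0.370 0.899 0.234
outer loop
vertex -3.793 -3.137 1.607
vertex -3.111 -2.707 1.033
vertex -5.127 -3.251 -0.063
endloop
endfacet
facet normal -0.623 -0.053 -0.781
outer loop
vertex -4.444 -2.821 -0.637
vertex -3.827 -4.323 -1.027
vertex -5.127 -3.251 -0.063
endloop
endfacet
facet normal -0.370 0.899 0.234
outer loop
vertex -5.127 -3.251 -0.063
vertex -3.111 -2.707 1.033
vertex -4.444 -2.821 -0.637
endloop
endfacet
facet normal 0.689 0.434 -0.580
outer loop
vertex -4.444 -2.821 -0.637
vertex -2.493 -4.209 0.643
vertex -3.827 -4.323 -1.027
endloop
endfacet
facet normal 0.689 0.434 -0.580
outer loop
vertex -3.111 -2.707 1.033
vertex -2.493 -4.209 0.643
vertex -4.444 -2.821 -0.637
endloop
endfacet

endsolid
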